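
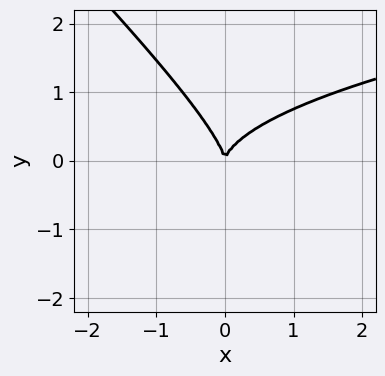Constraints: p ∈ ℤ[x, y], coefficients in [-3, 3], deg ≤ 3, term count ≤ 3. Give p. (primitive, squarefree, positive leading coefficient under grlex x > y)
x*y^2 + y^3 - x^2

1. deg p = 3. A generic line meets the curve in up to 3 points.
2. Against the integer gridlines: one x-axis crossing is at x = 0; it meets the y-axis at y = 0 (among the integer gridlines).
3. Fitting integer coefficients to these (and the overall shape) gives p.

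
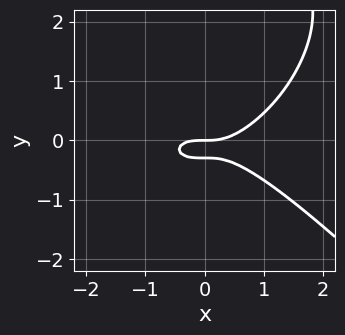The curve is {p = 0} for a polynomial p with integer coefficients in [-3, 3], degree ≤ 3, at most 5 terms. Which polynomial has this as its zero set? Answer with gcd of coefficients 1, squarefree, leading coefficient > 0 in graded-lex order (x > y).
x^3 + y^3 - 3*y^2 - y

1. deg p = 3. A generic line meets the curve in up to 3 points.
2. Observable constraints: one x-axis crossing is at x = 0; it crosses the y-axis at the gridline y = 0.
3. Fitting integer coefficients to these (and the overall shape) gives p.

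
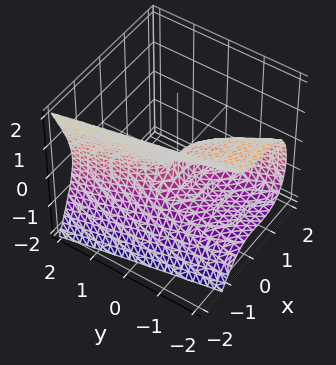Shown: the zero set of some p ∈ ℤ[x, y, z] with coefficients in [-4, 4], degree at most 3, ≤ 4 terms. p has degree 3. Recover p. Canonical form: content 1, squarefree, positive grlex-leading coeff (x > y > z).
(a) deg p = 3.
(b) Checking where it meets the axes: it crosses the x-axis at the gridline x = 0; it meets the z-axis at z = 0 (among the integer gridlines); it crosses the y-axis at the gridline y = 0.
(c) Assembling these constraints gives the stated polynomial.

3*x^3 + x^2*y + 3*z^2 + 2*y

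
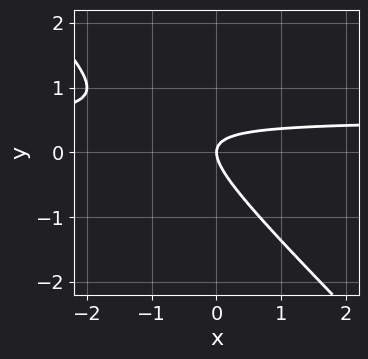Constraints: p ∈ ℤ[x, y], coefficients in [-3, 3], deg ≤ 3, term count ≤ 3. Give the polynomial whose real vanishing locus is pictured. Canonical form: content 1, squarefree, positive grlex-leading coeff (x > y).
2*x*y + 2*y^2 - x

First, the degree is 2 — the shape is more complex than any degree-1 curve.
Next, reading off the gridlines: it crosses the y-axis at the gridline y = 0; it meets the x-axis at x = 0 (among the integer gridlines).
Finally, together with the visible shape, these determine p as stated.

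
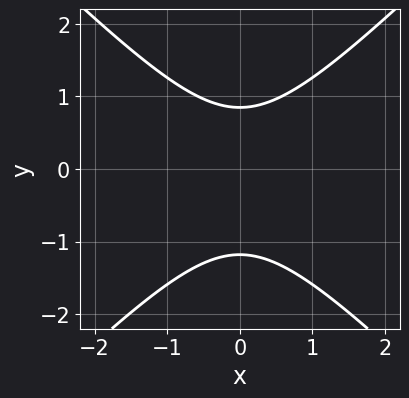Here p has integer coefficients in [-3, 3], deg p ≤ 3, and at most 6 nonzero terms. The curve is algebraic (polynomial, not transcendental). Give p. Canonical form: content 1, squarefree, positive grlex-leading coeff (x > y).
1. The degree is 2 — a generic line meets the curve in up to 2 points.
2. Symmetries: it's symmetric under x → −x, forcing even powers of x.
3. From the axis intercepts and sections: it misses every integer gridline on the x-axis.
4. Fitting integer coefficients to these (and the overall shape) gives p.

3*x^2 - 3*y^2 - y + 3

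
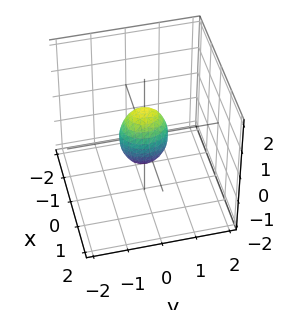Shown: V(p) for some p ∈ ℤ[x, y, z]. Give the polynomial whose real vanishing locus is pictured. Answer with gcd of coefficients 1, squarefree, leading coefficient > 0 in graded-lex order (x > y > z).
3*x^2 + 2*y^2 + z^2 - 1

(a) The degree is 2 — a closed, bounded, convex surface; a quadric.
(b) Symmetries: it's symmetric under x → −x, forcing even powers of x; it's symmetric under y → −y, forcing even powers of y; the z ↦ −z reflection is a symmetry, so z appears only in even powers.
(c) From the axis intercepts and sections: among the integer gridlines, it crosses the z-axis at z ∈ {-1, 1}.
(d) These observations pin down the coefficients.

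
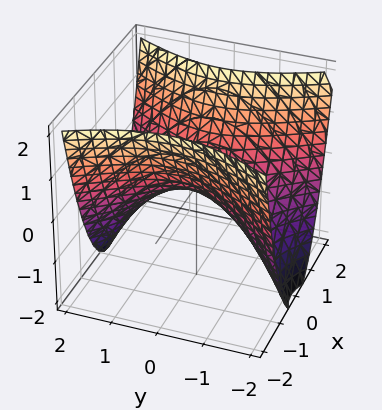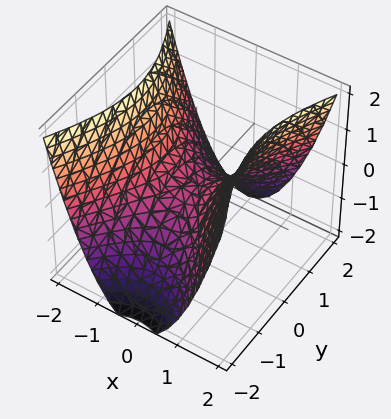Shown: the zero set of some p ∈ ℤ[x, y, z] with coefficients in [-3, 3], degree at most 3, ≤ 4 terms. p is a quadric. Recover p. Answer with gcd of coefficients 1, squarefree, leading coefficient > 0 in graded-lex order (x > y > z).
1. Degree: a saddle surface; a quadric, so deg p = 2.
2. Symmetries: the y ↦ −y reflection is a symmetry, so y appears only in even powers; mirror symmetry x ↦ −x ⇒ only even powers of x.
3. Checking where it meets the axes: it crosses the x-axis at the gridline x = 0; it crosses the z-axis at the gridline z = 0.
4. These observations pin down the coefficients.

2*x^2 - y^2 - 2*z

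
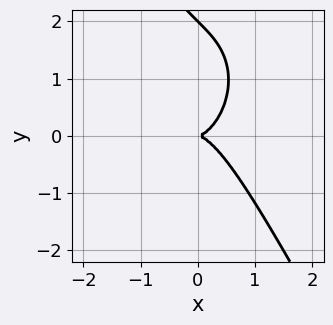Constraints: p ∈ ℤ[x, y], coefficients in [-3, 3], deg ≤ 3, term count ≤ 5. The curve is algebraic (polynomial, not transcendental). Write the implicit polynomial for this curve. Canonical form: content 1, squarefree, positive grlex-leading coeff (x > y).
deg p = 3. The shape is more complex than any degree-2 curve.
Observable constraints: one x-axis crossing is at x = 0; the y-axis gridline crossings are at y ∈ {0, 2}.
Fitting integer coefficients to these (and the overall shape) gives p.

3*x^3 + x*y^2 + y^3 - 2*y^2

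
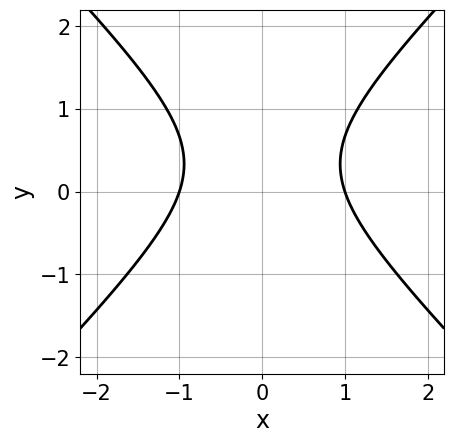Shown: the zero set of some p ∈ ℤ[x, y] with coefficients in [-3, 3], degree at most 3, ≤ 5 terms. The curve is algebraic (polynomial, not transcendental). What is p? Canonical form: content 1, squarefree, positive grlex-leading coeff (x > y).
3*x^2 - 3*y^2 + 2*y - 3

deg p = 2. The shape is more complex than any degree-1 curve.
Symmetries: the x ↦ −x reflection is a symmetry, so x appears only in even powers.
From the axis intercepts and sections: the x-axis gridline crossings are at x ∈ {-1, 1}; it misses every integer gridline on the y-axis.
Matching integer coefficients to the picture gives p.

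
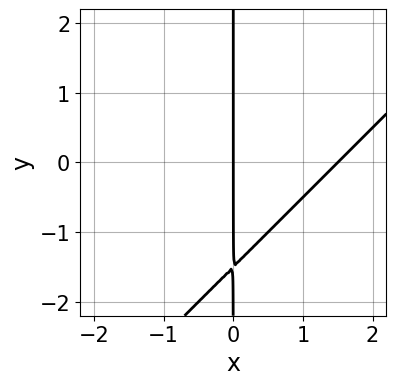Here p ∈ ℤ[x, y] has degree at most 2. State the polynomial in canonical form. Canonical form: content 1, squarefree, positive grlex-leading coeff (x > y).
2*x^2 - 2*x*y - 3*x

1. Degree: the shape is more complex than any degree-1 curve, so deg p = 2.
2. Reading off the gridlines: every point of the y-axis in the box is on the curve; one x-axis crossing is at x = 0.
3. Fitting integer coefficients to these (and the overall shape) gives p.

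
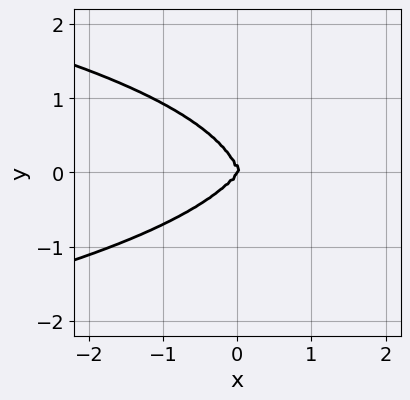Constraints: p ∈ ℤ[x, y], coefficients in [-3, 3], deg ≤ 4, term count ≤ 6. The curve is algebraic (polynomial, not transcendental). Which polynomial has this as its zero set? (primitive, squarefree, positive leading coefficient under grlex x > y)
(a) Degree: no degree-3 curve has this shape, so deg p = 4.
(b) From the visible intercepts: it meets the x-axis at x = 0 (among the integer gridlines); it meets the y-axis at y = 0 (among the integer gridlines).
(c) Assembling these constraints gives the stated polynomial.

3*x^2*y^2 - x*y^3 + 2*y^4 + 3*x^3 - 2*x^2*y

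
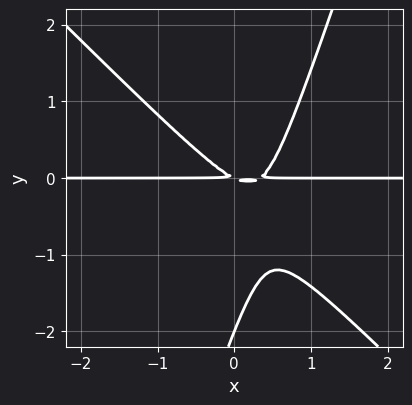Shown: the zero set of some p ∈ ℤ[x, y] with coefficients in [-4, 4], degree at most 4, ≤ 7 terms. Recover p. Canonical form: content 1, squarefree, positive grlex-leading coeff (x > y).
3*x^2*y + 2*x*y^2 - y^3 - x*y - 2*y^2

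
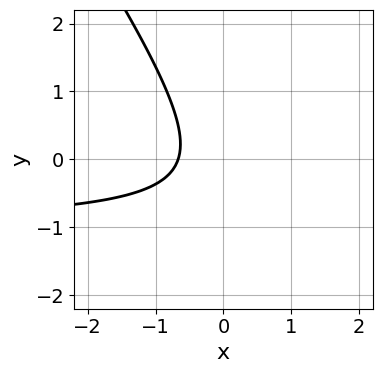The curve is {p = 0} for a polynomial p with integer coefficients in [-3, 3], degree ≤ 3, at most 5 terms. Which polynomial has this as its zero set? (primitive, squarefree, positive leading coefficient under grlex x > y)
3*x*y + 2*y^2 + 3*x + y + 2

First, the degree is 2 — the shape is more complex than any degree-1 curve.
Then, from the visible intercepts: no y-intercept at any integer in the box.
Finally, matching integer coefficients to the picture gives p.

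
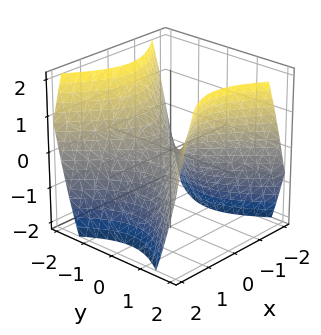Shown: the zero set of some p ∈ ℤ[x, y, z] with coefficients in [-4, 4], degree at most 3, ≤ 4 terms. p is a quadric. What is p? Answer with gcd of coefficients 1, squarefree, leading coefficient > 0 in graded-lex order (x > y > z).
First, the degree is 2 — a hyperbolic paraboloid; a quadric.
Next, symmetries: the y ↦ −y reflection is a symmetry, so y appears only in even powers; the x ↦ −x reflection is a symmetry, so x appears only in even powers.
Next, from the visible intercepts: it meets the y-axis at y = 0 (among the integer gridlines); it crosses the x-axis at the gridline x = 0; it crosses the z-axis at the gridline z = 0.
Finally, fitting integer coefficients to these (and the overall shape) gives p.

x^2 - y^2 + z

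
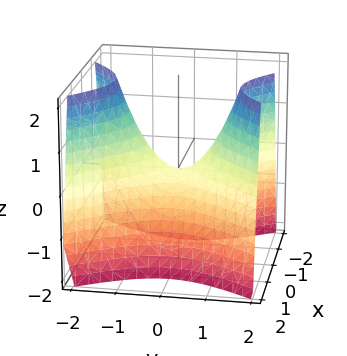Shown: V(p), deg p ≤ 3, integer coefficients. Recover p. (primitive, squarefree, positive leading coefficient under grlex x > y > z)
3*x^2 - 2*y^2 + 2*z

(a) The degree is 2 — a hyperbolic paraboloid; a quadric.
(b) Symmetries: it's symmetric under y → −y, forcing even powers of y; the x ↦ −x reflection is a symmetry, so x appears only in even powers.
(c) Observable constraints: it meets the y-axis at y = 0 (among the integer gridlines); one z-axis crossing is at z = 0.
(d) These observations pin down the coefficients.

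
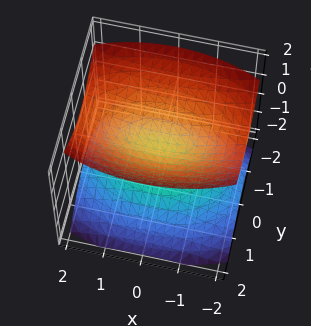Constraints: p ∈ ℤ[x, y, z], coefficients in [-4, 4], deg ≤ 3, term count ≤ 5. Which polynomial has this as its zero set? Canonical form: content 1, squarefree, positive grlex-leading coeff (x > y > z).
x^2 + 3*y^2 - 3*z^2 + 1

There are 2 components. Treating them together as one polynomial.
The degree is 2 — two sheets facing apart; a quadric.
Symmetries: the x ↦ −x reflection is a symmetry, so x appears only in even powers; the y ↦ −y reflection is a symmetry, so y appears only in even powers; the z ↦ −z reflection is a symmetry, so z appears only in even powers.
Reading off the gridlines: it misses every integer gridline on the x-axis; no y-intercept at any integer in the box.
Solving for integer coefficients yields p as stated.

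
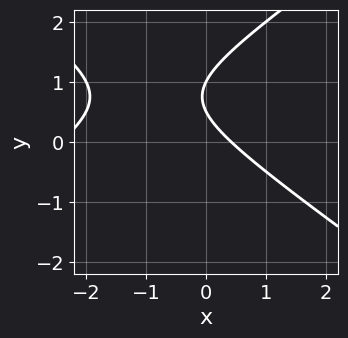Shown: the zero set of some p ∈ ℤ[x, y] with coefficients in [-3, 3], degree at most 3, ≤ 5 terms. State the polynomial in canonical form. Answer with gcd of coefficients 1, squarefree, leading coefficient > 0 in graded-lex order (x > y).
x^2 - 2*y^2 + 2*x + 3*y - 1

(a) The degree is 2 — a generic line meets the curve in up to 2 points.
(b) Checking where it meets the axes: one y-axis crossing is at y = 1.
(c) Matching integer coefficients to the picture gives p.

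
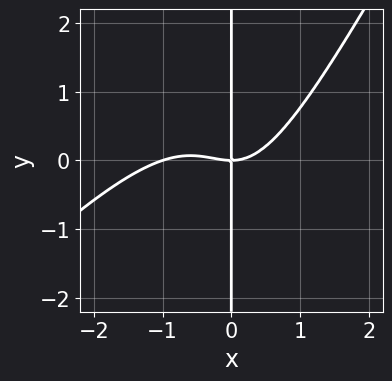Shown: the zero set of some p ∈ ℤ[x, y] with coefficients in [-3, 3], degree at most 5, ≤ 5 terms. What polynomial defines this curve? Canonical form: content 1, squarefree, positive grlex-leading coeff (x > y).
2*x^4 - 3*x^3*y + x^2*y^2 + 2*x^3 - 3*x*y

deg p = 4.
Reading off the gridlines: among the integer gridlines, it crosses the x-axis at x ∈ {-1, 0}; the visible y-axis segment lies entirely on the curve.
Fitting integer coefficients to these (and the overall shape) gives p.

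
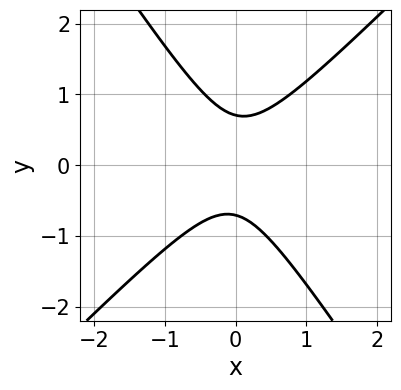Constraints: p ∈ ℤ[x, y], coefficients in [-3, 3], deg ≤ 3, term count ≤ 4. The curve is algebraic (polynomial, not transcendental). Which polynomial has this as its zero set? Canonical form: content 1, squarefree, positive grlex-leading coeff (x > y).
1. deg p = 2. The shape is more complex than any degree-1 curve.
2. Reading off the gridlines: it misses every integer gridline on the x-axis.
3. Assembling these constraints gives the stated polynomial.

3*x^2 - x*y - 2*y^2 + 1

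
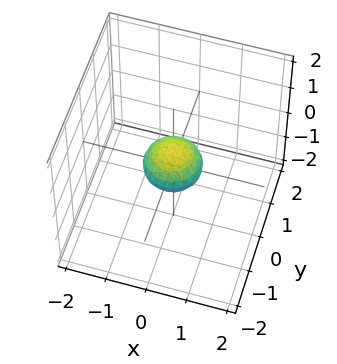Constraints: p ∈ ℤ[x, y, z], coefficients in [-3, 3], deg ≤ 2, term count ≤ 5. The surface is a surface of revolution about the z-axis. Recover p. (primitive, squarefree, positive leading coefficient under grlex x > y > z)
1. Degree: a generic line meets the surface in up to 2 points, so deg p = 2.
2. Symmetry: the z-axis is an axis of rotation, so x and y enter only as x² + y².
3. Against the integer gridlines: a circular section at z = 0 has radius between 0 and 1.
4. Together with the visible shape, these determine p as stated.

2*x^2 + 2*y^2 + 3*z^2 - 1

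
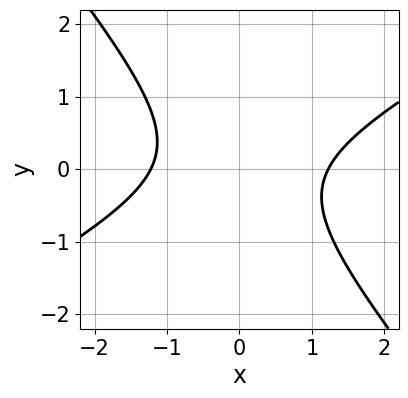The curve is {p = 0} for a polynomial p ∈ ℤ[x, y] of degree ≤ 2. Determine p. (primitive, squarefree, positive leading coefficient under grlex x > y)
First, the degree is 2 — the shape is more complex than any degree-1 curve.
Then, from the visible intercepts: it misses every integer gridline on the y-axis.
Finally, putting this together gives p.

2*x^2 - 2*x*y - 3*y^2 - 3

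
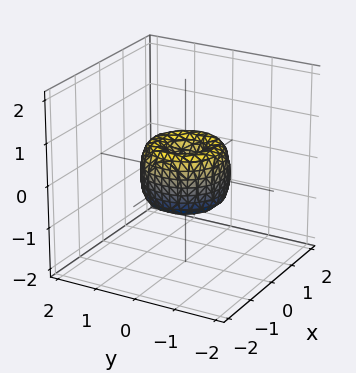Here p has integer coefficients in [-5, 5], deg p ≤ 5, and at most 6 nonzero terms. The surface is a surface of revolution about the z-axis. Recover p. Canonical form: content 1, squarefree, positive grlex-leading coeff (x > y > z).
2*x^4 + 4*x^2*y^2 + 2*y^4 - 2*x^2 - 2*y^2 + z^2

First, the degree is 4 — the shape is more complex than any degree-3 surface.
Next, by symmetry, every cross-section ⟂ z is a circle, so x, y appear only via x² + y².
Next, against the integer gridlines: among the integer gridlines, it crosses the y-axis at y ∈ {-1, 0, 1}; a circular section at z = 0 has radius exactly 1; it crosses the z-axis at the gridline z = 0.
Finally, the integer polynomial consistent with all of this is the stated p. Check: (1, 0, 0) on the x-axis lies on the surface, and p(1, 0, 0) = 0. ✓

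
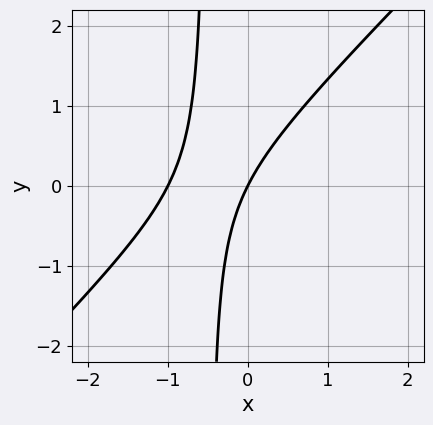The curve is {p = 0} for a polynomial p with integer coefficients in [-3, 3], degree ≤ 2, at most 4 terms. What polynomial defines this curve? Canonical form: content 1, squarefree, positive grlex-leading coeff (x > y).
2*x^2 - 2*x*y + 2*x - y

Degree: a generic line meets the curve in up to 2 points, so deg p = 2.
Reading off the gridlines: it crosses the y-axis at the gridline y = 0; among the integer gridlines, it crosses the x-axis at x ∈ {-1, 0}.
Assembling these constraints gives the stated polynomial.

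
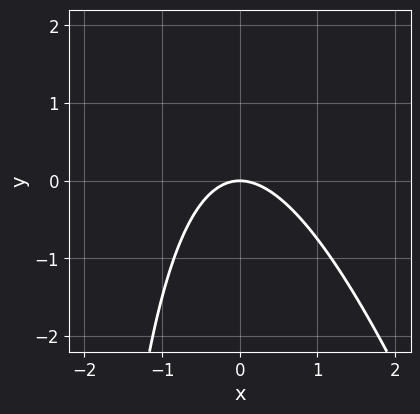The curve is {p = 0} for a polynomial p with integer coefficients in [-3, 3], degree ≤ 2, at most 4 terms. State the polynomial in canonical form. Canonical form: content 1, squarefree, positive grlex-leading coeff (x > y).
3*x^2 + x*y + 3*y

First, deg p = 2. A generic line meets the curve in up to 2 points.
Then, against the integer gridlines: it crosses the y-axis at the gridline y = 0; one x-axis crossing is at x = 0.
Finally, together with the visible shape, these determine p as stated.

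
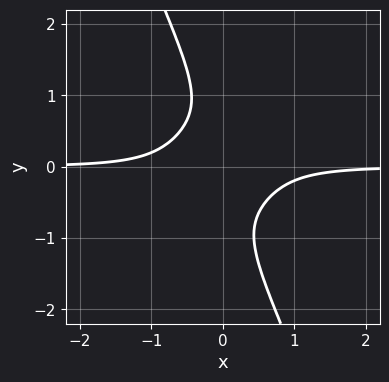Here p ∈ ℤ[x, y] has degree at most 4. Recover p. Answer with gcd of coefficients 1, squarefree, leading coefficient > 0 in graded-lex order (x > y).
3*x^3*y + 2*x*y^3 + y^4 + 2*x*y + 1

deg p = 4. No degree-3 curve has this shape.
Reading off the gridlines: no x-intercept at any integer in the box; no y-intercept at any integer in the box.
Assembling these constraints gives the stated polynomial.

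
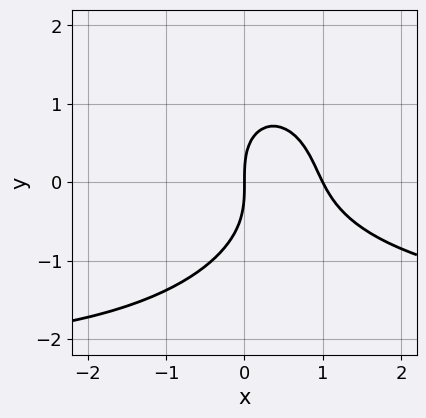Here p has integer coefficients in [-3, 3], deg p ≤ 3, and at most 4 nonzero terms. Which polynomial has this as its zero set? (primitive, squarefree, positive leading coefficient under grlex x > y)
1. The degree is 3 — a generic line meets the curve in up to 3 points.
2. Reading off the gridlines: one y-axis crossing is at y = 0; the x-axis gridline crossings are at x ∈ {0, 1}.
3. Matching integer coefficients to the picture gives p.

x^2*y + y^3 + 2*x^2 - 2*x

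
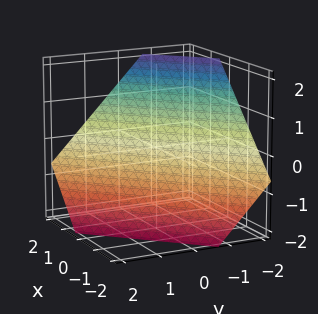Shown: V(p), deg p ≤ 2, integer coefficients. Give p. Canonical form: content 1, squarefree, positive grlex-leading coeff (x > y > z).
First, the degree is 1 — every cross-section is a straight line — this is a plane.
Finally, matching integer coefficients to the picture gives p.

3*x - 3*y - 3*z - 2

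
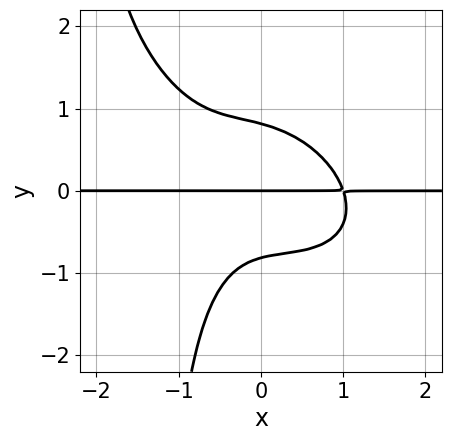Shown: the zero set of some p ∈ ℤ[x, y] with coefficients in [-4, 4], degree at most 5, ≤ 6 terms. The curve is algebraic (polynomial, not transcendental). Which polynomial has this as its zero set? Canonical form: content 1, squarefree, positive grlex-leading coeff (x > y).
2*x^3*y + 2*x^2*y^2 + 2*x*y^3 + 3*y^3 - 2*y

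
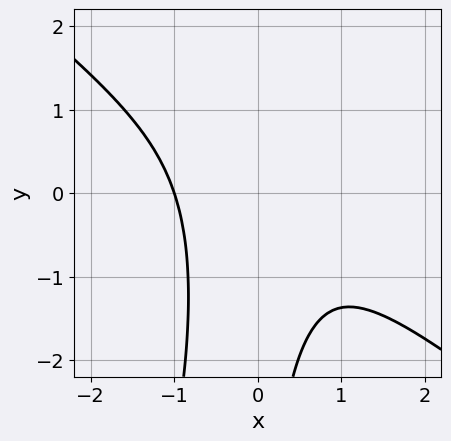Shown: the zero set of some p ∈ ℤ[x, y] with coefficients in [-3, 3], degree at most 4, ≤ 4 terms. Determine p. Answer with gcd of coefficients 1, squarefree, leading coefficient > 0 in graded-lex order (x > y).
1. The degree is 3 — the shape is more complex than any degree-2 curve.
2. From the axis intercepts and sections: the curve avoids every integer y-axis point in the box; it crosses the x-axis at the gridline x = -1.
3. The integer polynomial consistent with all of this is the stated p.

3*x^3 + 3*x^2*y - x*y^2 + 3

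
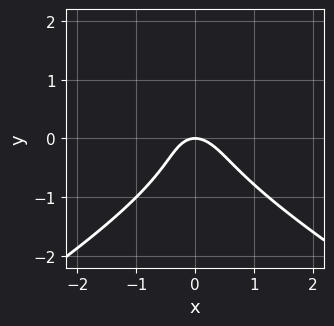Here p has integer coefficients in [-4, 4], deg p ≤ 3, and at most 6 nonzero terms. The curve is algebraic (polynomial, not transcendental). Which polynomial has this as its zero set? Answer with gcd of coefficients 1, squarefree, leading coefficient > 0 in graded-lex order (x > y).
x^2*y - 3*y^3 - 3*x^2 - x*y - 2*y

(a) deg p = 3. The shape is more complex than any degree-2 curve.
(b) From the visible intercepts: one x-axis crossing is at x = 0; it crosses the y-axis at the gridline y = 0.
(c) Fitting integer coefficients to these (and the overall shape) gives p.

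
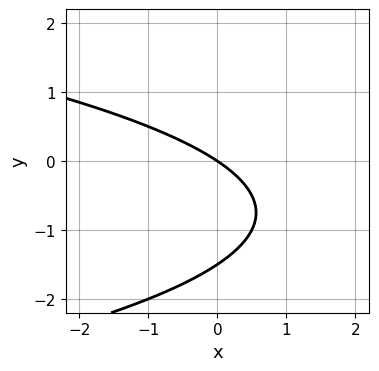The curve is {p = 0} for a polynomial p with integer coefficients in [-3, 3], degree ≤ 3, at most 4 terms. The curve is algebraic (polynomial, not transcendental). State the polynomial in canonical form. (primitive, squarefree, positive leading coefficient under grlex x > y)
First, deg p = 2.
Next, reading off the gridlines: it crosses the x-axis at the gridline x = 0; it crosses the y-axis at the gridline y = 0.
Finally, the integer polynomial consistent with all of this is the stated p.

2*y^2 + 2*x + 3*y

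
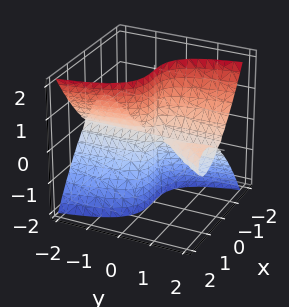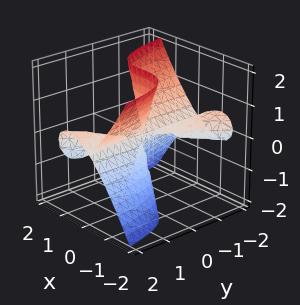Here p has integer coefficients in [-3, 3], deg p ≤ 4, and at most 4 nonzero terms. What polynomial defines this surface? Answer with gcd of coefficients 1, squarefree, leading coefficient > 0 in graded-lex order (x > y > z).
1. The picture has 3 separate pieces. They look like related sheets of one shape, so recover p as a whole.
2. deg p = 3. No degree-2 surface has this shape.
3. Checking where it meets the axes: it crosses the x-axis at the gridline x = 0; the visible y-axis segment lies entirely on the surface.
4. The integer polynomial consistent with all of this is the stated p. Check: (0, 0, -2) on the z-axis lies on the surface, and p(0, 0, -2) = 0. ✓

3*x^3 - 2*x^2*y + 3*y*z^2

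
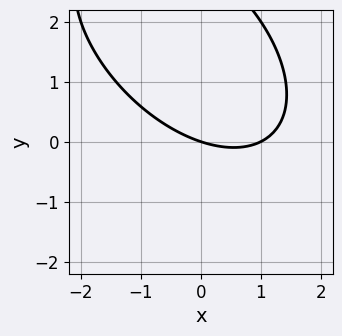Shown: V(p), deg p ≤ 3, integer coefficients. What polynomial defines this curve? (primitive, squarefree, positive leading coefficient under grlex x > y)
First, deg p = 2.
Next, from the axis intercepts and sections: it crosses the y-axis at the gridline y = 0; the x-axis gridline crossings are at x ∈ {0, 1}.
Finally, fitting integer coefficients to these (and the overall shape) gives p.

x^2 + x*y + y^2 - x - 3*y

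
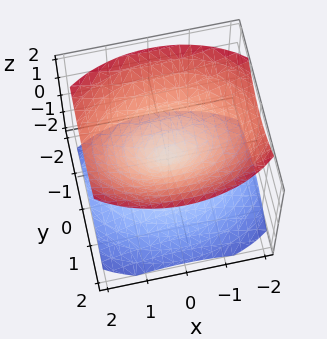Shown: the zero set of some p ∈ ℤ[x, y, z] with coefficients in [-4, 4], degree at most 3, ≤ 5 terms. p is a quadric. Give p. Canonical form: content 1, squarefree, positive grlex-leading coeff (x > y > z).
x^2 + 2*y^2 - 2*z^2

(a) There are 2 components.
(b) The degree is 2 — a double cone through the origin; a quadric.
(c) Symmetries: the z ↦ −z reflection is a symmetry, so z appears only in even powers; mirror symmetry y ↦ −y ⇒ only even powers of y; mirror symmetry x ↦ −x ⇒ only even powers of x.
(d) Reading off the gridlines: one z-axis crossing is at z = 0; one x-axis crossing is at x = 0; one y-axis crossing is at y = 0.
(e) Assembling these constraints gives the stated polynomial.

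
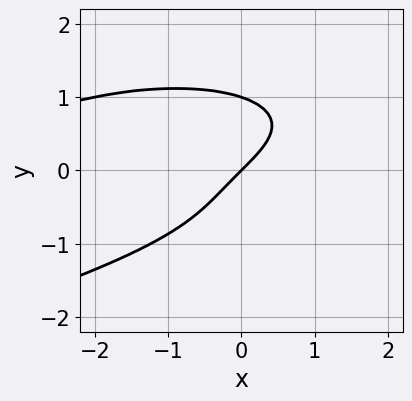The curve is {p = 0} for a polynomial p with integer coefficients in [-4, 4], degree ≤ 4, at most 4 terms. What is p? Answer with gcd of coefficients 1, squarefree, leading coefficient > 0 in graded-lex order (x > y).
2*y^4 + x^2*y + 2*x - 2*y

The degree is 4 — a generic line meets the curve in up to 4 points.
Observable constraints: it meets the x-axis at x = 0 (among the integer gridlines); among the integer gridlines, it crosses the y-axis at y ∈ {0, 1}.
Fitting integer coefficients to these (and the overall shape) gives p.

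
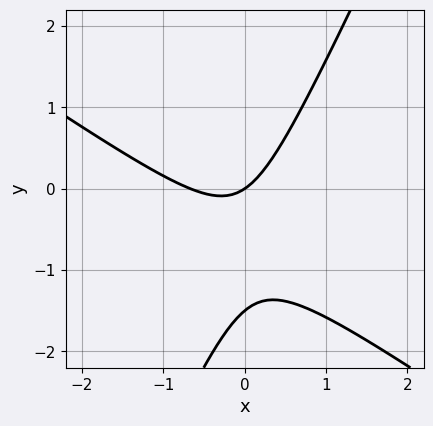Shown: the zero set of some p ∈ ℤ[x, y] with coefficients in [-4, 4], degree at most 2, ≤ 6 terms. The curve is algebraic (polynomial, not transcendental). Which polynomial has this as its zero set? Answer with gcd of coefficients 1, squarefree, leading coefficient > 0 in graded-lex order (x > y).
3*x^2 + 3*x*y - 2*y^2 + 2*x - 3*y

(a) Degree: a generic line meets the curve in up to 2 points, so deg p = 2.
(b) Against the integer gridlines: it crosses the x-axis at the gridline x = 0; one y-axis crossing is at y = 0.
(c) Fitting integer coefficients to these (and the overall shape) gives p.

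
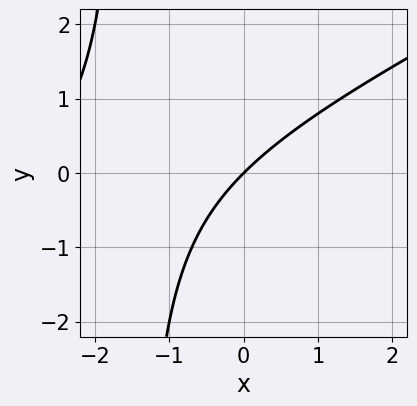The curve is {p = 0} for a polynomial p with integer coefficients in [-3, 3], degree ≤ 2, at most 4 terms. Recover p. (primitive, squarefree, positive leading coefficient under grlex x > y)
First, the degree is 2 — the shape is more complex than any degree-1 curve.
Next, observable constraints: one y-axis crossing is at y = 0; it meets the x-axis at x = 0 (among the integer gridlines).
Finally, matching integer coefficients to the picture gives p.

x^2 - 2*x*y + 3*x - 3*y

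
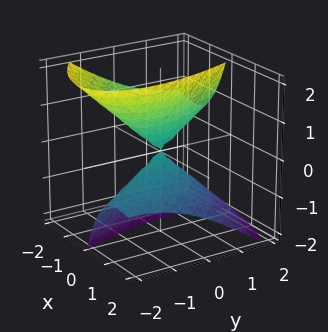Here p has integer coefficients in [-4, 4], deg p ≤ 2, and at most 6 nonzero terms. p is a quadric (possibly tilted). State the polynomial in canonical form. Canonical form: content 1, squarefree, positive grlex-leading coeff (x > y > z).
2*x^2 + 2*x*y + 3*x*z + y^2 - z^2

(a) There are 2 components. Treating them together as one polynomial.
(b) Degree: the shape is more complex than any degree-1 surface, so deg p = 2.
(c) Reading off the gridlines: one x-axis crossing is at x = 0; one z-axis crossing is at z = 0; it meets the y-axis at y = 0 (among the integer gridlines).
(d) Matching integer coefficients to the picture gives p.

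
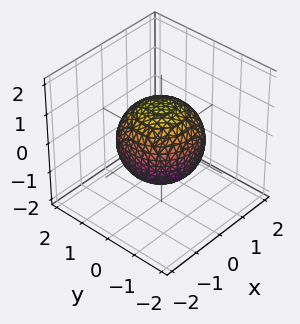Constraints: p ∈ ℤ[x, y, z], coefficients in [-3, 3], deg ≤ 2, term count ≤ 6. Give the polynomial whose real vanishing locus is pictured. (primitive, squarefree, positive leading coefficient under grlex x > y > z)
2*x^2 + 2*y^2 + 2*z^2 - 3

1. The degree is 2 — no degree-1 surface has this shape.
2. Symmetry: the z-axis is an axis of rotation, so x and y enter only as x² + y².
3. Observable constraints: a circular section at z = 0 has radius between 1 and 2.
4. Fitting integer coefficients to these (and the overall shape) gives p.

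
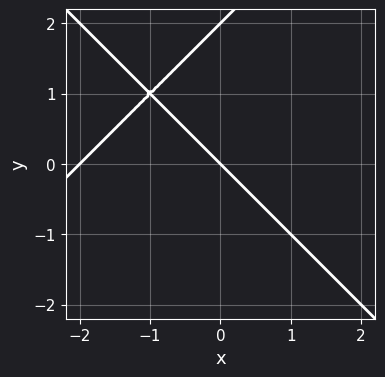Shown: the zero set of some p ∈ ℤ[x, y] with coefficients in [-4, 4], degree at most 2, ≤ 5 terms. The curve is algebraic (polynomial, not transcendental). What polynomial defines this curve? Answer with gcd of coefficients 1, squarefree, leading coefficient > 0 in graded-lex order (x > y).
First, deg p = 2. No degree-1 curve has this shape.
Next, from the visible intercepts: the x-axis gridline crossings are at x ∈ {-2, 0}; the y-axis gridline crossings are at y ∈ {0, 2}.
Finally, together with the visible shape, these determine p as stated.

x^2 - y^2 + 2*x + 2*y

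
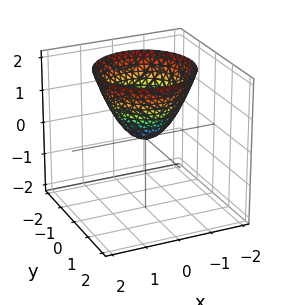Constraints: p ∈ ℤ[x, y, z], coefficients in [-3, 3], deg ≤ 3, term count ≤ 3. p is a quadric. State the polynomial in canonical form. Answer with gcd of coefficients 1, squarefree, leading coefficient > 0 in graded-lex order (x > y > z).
x^2 + y^2 - z

1. Degree: a paraboloid; a quadric, so deg p = 2.
2. Symmetry: the surface is invariant under rotation about z: p = q(x² + y², z).
3. Observable constraints: a circular section at z = 1 has radius exactly 1; one x-axis crossing is at x = 0; it meets the y-axis at y = 0 (among the integer gridlines).
4. Fitting integer coefficients to these (and the overall shape) gives p.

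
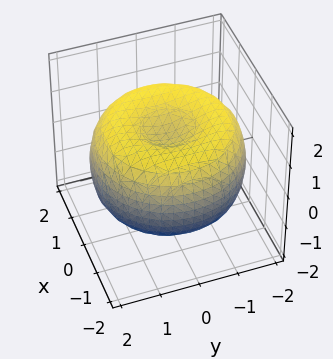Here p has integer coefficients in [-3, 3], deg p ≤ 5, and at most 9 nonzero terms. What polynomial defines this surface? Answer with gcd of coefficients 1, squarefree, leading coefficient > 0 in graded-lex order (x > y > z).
The degree is 4 — a generic line meets the surface in up to 4 points.
By symmetry, the surface is invariant under rotation about z: p = q(x² + y², z).
From the visible intercepts: a circular section at z = -1 has radius between 0 and 1.
Solving for integer coefficients yields p as stated.

x^4 + 2*x^2*y^2 + y^4 - 3*x^2 - 3*y^2 + 3*z^2 - 2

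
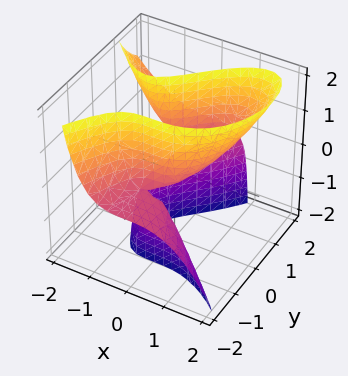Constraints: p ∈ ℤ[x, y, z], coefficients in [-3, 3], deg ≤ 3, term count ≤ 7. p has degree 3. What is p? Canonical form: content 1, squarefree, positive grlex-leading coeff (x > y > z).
x^3 - x*y*z + y^2*z - x*z - z

First, the degree is 3 — a generic line meets the surface in up to 3 points.
Next, observable constraints: one z-axis crossing is at z = 0; every point of the y-axis in the box is on the surface; it crosses the x-axis at the gridline x = 0.
Finally, together with the visible shape, these determine p as stated.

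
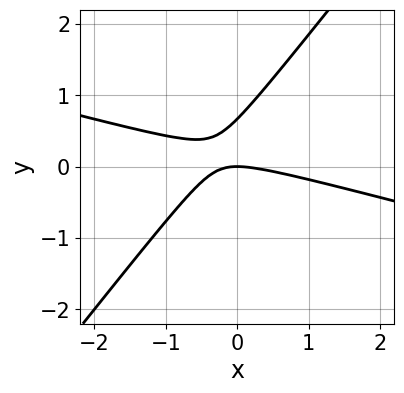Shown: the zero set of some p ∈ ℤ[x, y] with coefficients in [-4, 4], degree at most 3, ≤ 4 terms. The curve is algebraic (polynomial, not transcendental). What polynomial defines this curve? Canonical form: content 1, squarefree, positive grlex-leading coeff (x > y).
x^2 + 3*x*y - 3*y^2 + 2*y

(a) The degree is 2 — the shape is more complex than any degree-1 curve.
(b) From the visible intercepts: it crosses the x-axis at the gridline x = 0; it meets the y-axis at y = 0 (among the integer gridlines).
(c) Solving for integer coefficients yields p as stated.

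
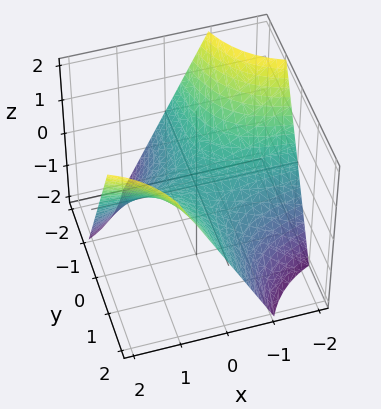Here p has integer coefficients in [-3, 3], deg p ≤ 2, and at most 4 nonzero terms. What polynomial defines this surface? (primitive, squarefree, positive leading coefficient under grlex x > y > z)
x*y - z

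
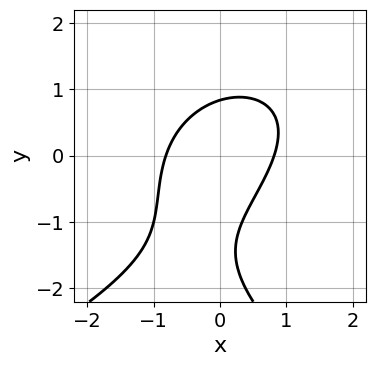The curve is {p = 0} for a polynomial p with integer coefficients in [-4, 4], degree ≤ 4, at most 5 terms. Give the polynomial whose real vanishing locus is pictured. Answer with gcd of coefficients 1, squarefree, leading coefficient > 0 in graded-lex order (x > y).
First, the degree is 3 — the shape is more complex than any degree-2 curve.
Finally, the integer polynomial consistent with all of this is the stated p.

y^3 + 3*x^2 - 2*x*y + 2*y^2 - 2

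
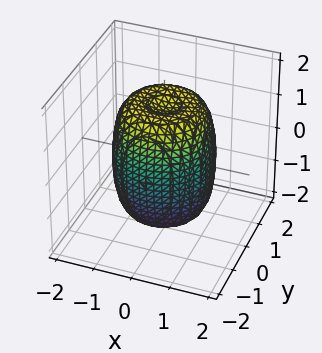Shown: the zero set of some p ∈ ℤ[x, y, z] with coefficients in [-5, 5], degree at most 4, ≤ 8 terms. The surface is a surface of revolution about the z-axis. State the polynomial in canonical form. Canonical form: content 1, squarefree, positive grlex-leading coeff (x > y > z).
Degree: the shape is more complex than any degree-3 surface, so deg p = 4.
By symmetry, the z-axis is an axis of rotation, so x and y enter only as x² + y².
Checking where it meets the axes: a circular section at z = 1 has radius between 1 and 2.
Matching integer coefficients to the picture gives p.

2*x^4 + 4*x^2*y^2 + 2*y^4 - 2*x^2 - 2*y^2 + z^2 - 2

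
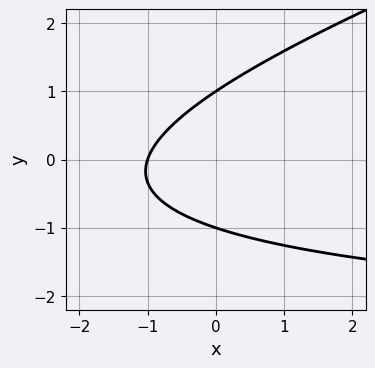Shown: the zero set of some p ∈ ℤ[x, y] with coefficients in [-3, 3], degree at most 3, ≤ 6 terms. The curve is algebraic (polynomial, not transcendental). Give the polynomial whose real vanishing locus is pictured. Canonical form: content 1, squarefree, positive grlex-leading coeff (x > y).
x*y - 3*y^2 + 3*x + 3

The degree is 2 — a generic line meets the curve in up to 2 points.
Checking where it meets the axes: it crosses the x-axis at the gridline x = -1; the y-axis gridline crossings are at y ∈ {-1, 1}.
Together with the visible shape, these determine p as stated.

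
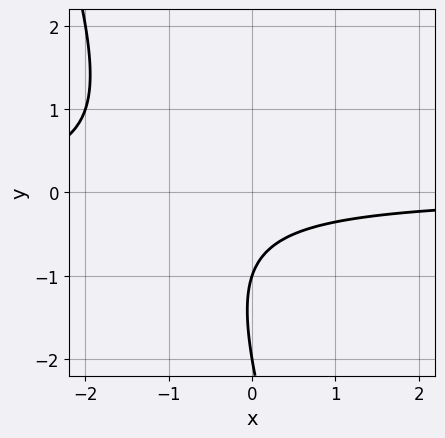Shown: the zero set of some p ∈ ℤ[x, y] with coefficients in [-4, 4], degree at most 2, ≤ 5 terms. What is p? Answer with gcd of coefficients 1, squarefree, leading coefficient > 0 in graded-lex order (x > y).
3*x*y + y^2 + 3*y + 2

Degree: no degree-1 curve has this shape, so deg p = 2.
Against the integer gridlines: no x-intercept at any integer in the box; among the integer gridlines, it crosses the y-axis at y ∈ {-2, -1}.
These observations pin down the coefficients.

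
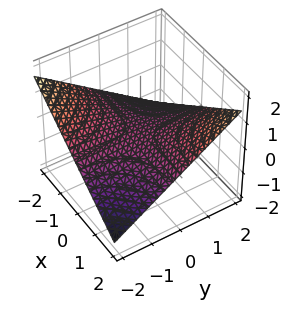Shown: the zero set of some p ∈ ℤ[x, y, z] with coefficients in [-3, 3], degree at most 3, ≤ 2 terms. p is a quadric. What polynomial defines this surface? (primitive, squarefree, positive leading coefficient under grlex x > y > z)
1. The degree is 2 — a saddle surface; a quadric.
2. From the axis intercepts and sections: the visible y-axis segment lies entirely on the surface; it crosses the z-axis at the gridline z = 0; every point of the x-axis in the box is on the surface.
3. These observations pin down the coefficients.

x*y - 3*z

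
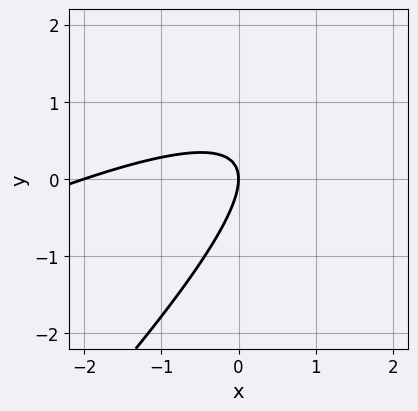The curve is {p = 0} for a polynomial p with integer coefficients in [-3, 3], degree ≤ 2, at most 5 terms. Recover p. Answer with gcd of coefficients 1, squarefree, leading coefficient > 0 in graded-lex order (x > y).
First, deg p = 2.
Then, from the visible intercepts: among the integer gridlines, it crosses the x-axis at x ∈ {-2, 0}; it crosses the y-axis at the gridline y = 0.
Finally, these observations pin down the coefficients.

x^2 - 3*x*y + 2*y^2 + 2*x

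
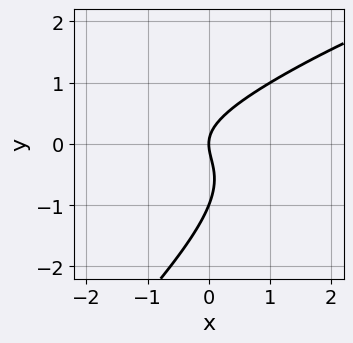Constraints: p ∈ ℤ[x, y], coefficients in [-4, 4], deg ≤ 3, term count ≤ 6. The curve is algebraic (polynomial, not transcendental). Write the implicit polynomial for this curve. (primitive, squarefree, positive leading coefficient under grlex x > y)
First, degree: no degree-2 curve has this shape, so deg p = 3.
Next, observable constraints: one x-axis crossing is at x = 0; the y-axis gridline crossings are at y ∈ {-1, 0}.
Finally, solving for integer coefficients yields p as stated.

x^2*y - 3*x*y^2 + 2*y^3 + 2*y^2 - 2*x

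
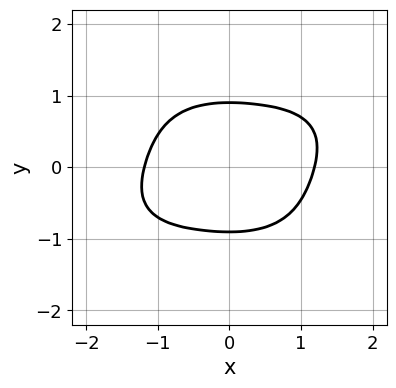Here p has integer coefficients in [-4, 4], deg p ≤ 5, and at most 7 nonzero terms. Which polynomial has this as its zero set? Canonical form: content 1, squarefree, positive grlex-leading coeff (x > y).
x^4 - x^3*y + 2*x^2*y^2 + 3*y^4 - 2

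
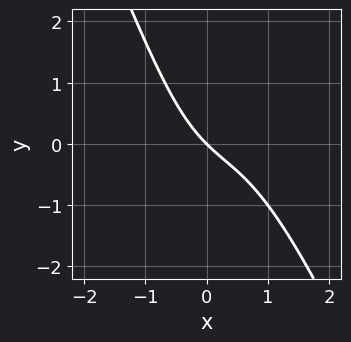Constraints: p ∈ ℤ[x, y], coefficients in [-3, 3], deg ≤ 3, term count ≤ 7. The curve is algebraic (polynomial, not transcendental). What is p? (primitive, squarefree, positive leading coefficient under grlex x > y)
1. Degree: the shape is more complex than any degree-2 curve, so deg p = 3.
2. Observable constraints: it crosses the y-axis at the gridline y = 0; one x-axis crossing is at x = 0.
3. Solving for integer coefficients yields p as stated.

2*x^3 + x^2*y - x^2 + 2*x + 2*y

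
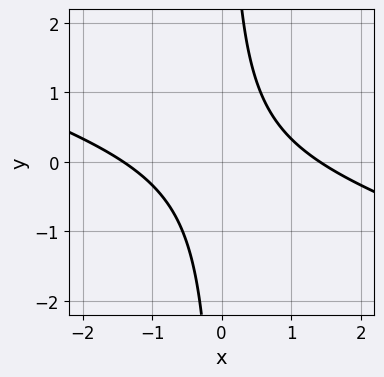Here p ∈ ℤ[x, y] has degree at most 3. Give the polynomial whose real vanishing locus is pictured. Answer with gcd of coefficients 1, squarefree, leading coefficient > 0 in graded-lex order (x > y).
x^2 + 3*x*y - 2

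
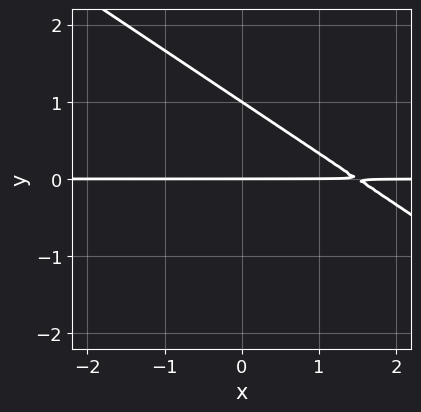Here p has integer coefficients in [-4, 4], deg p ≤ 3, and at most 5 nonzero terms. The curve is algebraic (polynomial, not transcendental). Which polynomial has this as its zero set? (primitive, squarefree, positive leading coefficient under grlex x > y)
2*x*y + 3*y^2 - 3*y

(a) deg p = 2. A generic line meets the curve in up to 2 points.
(b) From the axis intercepts and sections: among the integer gridlines, it crosses the y-axis at y ∈ {0, 1}; the visible x-axis segment lies entirely on the curve.
(c) Matching integer coefficients to the picture gives p.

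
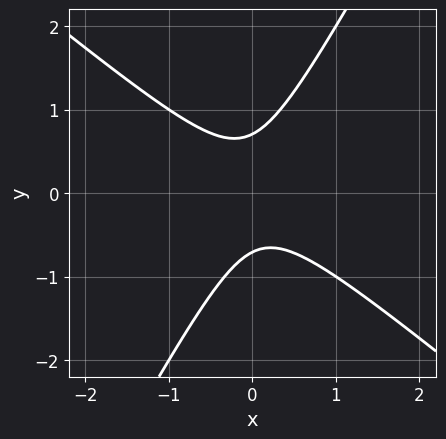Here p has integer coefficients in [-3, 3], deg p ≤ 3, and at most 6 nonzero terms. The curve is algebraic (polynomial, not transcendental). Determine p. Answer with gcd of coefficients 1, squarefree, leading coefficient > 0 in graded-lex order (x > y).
1. deg p = 2. The shape is more complex than any degree-1 curve.
2. Against the integer gridlines: no x-intercept at any integer in the box.
3. Fitting integer coefficients to these (and the overall shape) gives p.

3*x^2 + 2*x*y - 2*y^2 + 1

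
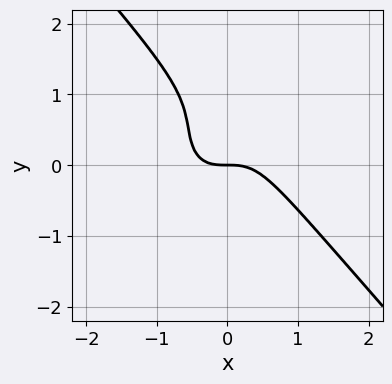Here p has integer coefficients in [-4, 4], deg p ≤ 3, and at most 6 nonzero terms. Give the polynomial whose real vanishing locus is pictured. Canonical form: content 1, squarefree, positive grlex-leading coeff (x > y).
3*x^3 + 2*y^3 - 3*y^2 + 2*y

The degree is 3 — the shape is more complex than any degree-2 curve.
Reading off the gridlines: one x-axis crossing is at x = 0; it crosses the y-axis at the gridline y = 0.
Matching integer coefficients to the picture gives p.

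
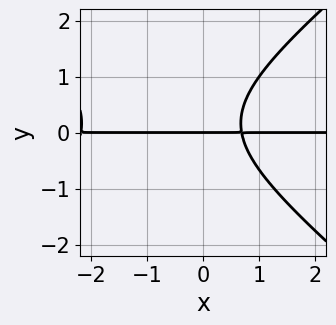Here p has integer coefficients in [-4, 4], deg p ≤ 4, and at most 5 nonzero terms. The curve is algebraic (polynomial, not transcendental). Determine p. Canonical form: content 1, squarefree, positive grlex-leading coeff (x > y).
2*x^2*y - 3*y^3 + 3*x*y + y^2 - 3*y

First, the degree is 3 — a generic line meets the curve in up to 3 points.
Next, checking where it meets the axes: it meets the y-axis at y = 0 (among the integer gridlines); every point of the x-axis in the box is on the curve.
Finally, matching integer coefficients to the picture gives p.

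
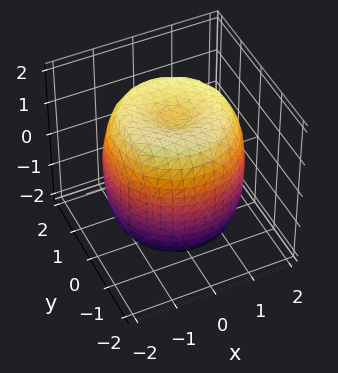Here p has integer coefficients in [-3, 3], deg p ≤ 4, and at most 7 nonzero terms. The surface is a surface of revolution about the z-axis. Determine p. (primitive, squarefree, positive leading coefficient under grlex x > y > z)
x^4 + 2*x^2*y^2 + y^4 - 2*x^2 - 2*y^2 + z^2 - 2

First, degree: the shape is more complex than any degree-3 surface, so deg p = 4.
Next, symmetries: the z-axis is an axis of rotation, so x and y enter only as x² + y².
Next, reading off the gridlines: a circular section at z = -1 has radius between 1 and 2.
Finally, these observations pin down the coefficients.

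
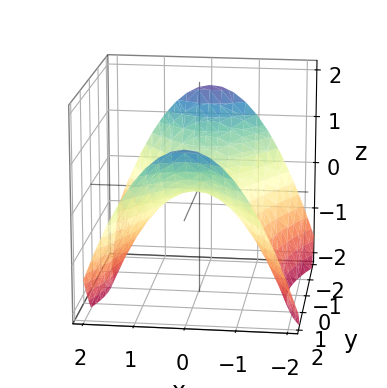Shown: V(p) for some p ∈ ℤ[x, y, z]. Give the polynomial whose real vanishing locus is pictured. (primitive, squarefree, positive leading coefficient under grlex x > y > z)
2*x^2 - y^2 + 3*z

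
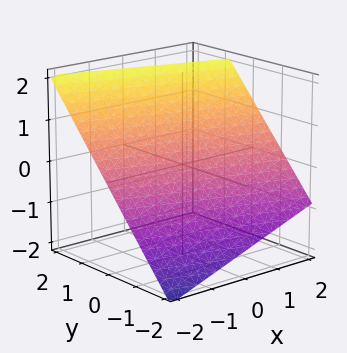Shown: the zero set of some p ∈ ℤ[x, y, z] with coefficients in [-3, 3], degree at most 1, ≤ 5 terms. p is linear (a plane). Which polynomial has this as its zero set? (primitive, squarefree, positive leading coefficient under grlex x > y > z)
x + 3*y - 3*z + 2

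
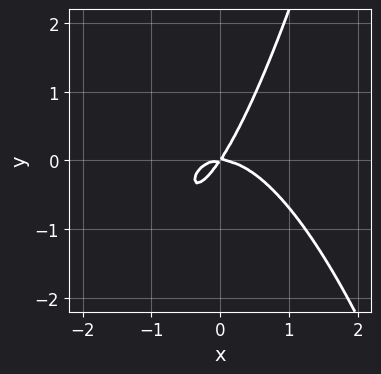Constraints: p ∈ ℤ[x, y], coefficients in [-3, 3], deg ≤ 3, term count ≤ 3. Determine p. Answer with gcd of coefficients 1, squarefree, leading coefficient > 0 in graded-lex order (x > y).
The degree is 3 — the shape is more complex than any degree-2 curve.
Against the integer gridlines: one y-axis crossing is at y = 0; it crosses the x-axis at the gridline x = 0.
Together with the visible shape, these determine p as stated.

3*x^3 + 3*x*y - 2*y^2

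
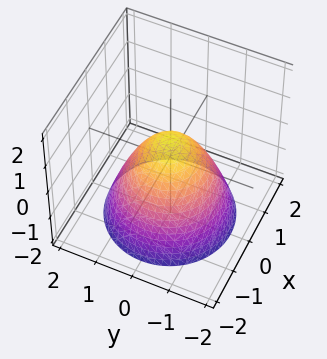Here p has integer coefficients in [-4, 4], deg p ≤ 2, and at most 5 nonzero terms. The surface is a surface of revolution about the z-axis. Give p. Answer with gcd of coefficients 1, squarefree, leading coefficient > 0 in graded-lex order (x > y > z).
3*x^2 + 3*y^2 + 3*z - 2

First, the degree is 2 — the shape is more complex than any degree-1 surface.
Next, by symmetry, the surface is invariant under rotation about z: p = q(x² + y², z).
Then, observable constraints: a circular section at z = 0 has radius between 0 and 1.
Finally, putting this together gives p.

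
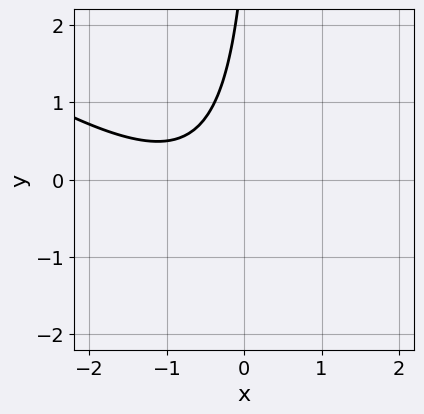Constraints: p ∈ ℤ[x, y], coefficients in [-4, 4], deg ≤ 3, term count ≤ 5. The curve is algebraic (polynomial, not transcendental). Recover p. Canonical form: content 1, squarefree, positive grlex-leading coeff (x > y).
The degree is 2 — a generic line meets the curve in up to 2 points.
From the visible intercepts: no y-intercept at any integer in the box; the curve avoids every integer x-axis point in the box.
The integer polynomial consistent with all of this is the stated p.

2*x^2 + 3*x*y + 3*x - y + 3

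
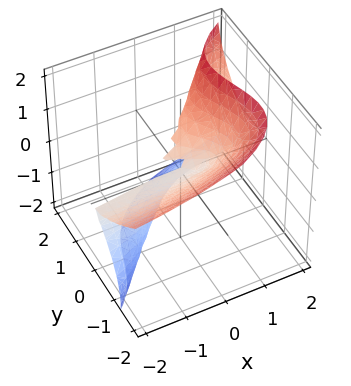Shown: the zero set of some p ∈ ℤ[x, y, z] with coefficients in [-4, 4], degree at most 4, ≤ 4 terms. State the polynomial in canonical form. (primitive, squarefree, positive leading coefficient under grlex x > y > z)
(a) deg p = 3. The shape is more complex than any degree-2 surface.
(b) Against the integer gridlines: one y-axis crossing is at y = 0; every point of the x-axis in the box is on the surface; it meets the z-axis at z = 0 (among the integer gridlines).
(c) Solving for integer coefficients yields p as stated.

3*x*z^2 - 2*y^3 - 2*z^3 + 2*y*z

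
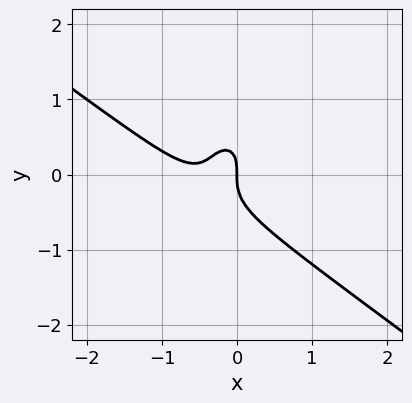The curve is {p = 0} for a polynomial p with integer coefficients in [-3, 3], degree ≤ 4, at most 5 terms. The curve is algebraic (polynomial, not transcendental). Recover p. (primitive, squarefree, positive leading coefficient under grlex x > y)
First, the degree is 3 — no degree-2 curve has this shape.
Then, from the visible intercepts: it crosses the x-axis at the gridline x = 0; it crosses the y-axis at the gridline y = 0.
Finally, putting this together gives p.

3*x^3 + 3*x^2*y + 2*y^3 + 3*x^2 + x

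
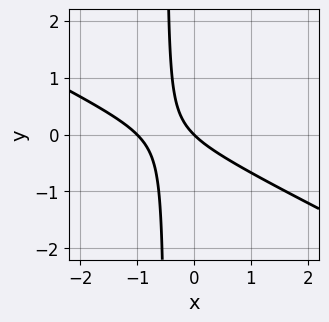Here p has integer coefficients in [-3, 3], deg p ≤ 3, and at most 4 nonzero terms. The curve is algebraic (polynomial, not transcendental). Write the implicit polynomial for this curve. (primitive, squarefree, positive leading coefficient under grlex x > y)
x^2 + 2*x*y + x + y

1. The degree is 2 — no degree-1 curve has this shape.
2. Observable constraints: the x-axis gridline crossings are at x ∈ {-1, 0}; it crosses the y-axis at the gridline y = 0.
3. Solving for integer coefficients yields p as stated.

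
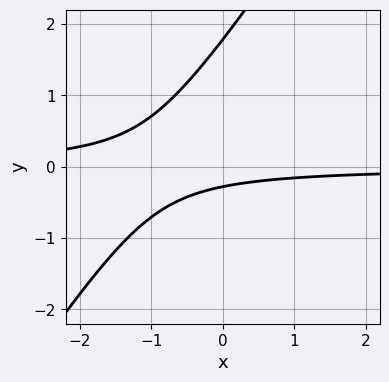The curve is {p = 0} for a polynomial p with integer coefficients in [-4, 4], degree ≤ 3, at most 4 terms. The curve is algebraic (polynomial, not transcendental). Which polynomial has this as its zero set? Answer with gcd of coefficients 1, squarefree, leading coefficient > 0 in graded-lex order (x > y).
3*x*y - 2*y^2 + 3*y + 1

(a) Degree: a generic line meets the curve in up to 2 points, so deg p = 2.
(b) Against the integer gridlines: no x-intercept at any integer in the box.
(c) Assembling these constraints gives the stated polynomial.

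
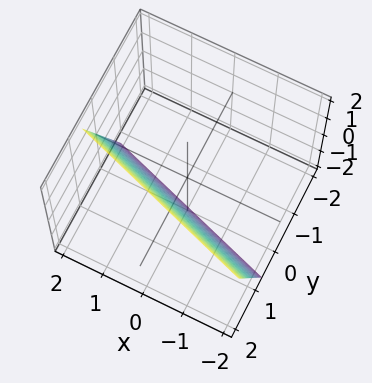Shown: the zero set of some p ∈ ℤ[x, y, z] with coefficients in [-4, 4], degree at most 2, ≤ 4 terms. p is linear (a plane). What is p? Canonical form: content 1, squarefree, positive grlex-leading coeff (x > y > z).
x + 3*y - z - 2

1. The degree is 1 — every cross-section is a straight line — this is a plane.
2. From the axis intercepts and sections: it meets the x-axis at x = 2 (among the integer gridlines); it crosses the z-axis at the gridline z = -2.
3. Putting this together gives p.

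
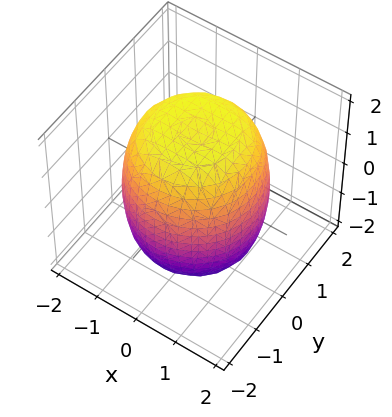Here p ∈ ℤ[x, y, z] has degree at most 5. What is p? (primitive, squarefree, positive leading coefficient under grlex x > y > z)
The degree is 4 — a generic line meets the surface in up to 4 points.
By symmetry, the z-axis is an axis of rotation, so x and y enter only as x² + y².
Against the integer gridlines: a circular section at z = 0 has radius between 1 and 2.
Putting this together gives p.

x^4 + 2*x^2*y^2 + y^4 - x^2 - y^2 + z^2 - 3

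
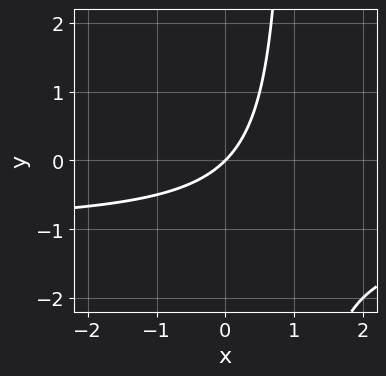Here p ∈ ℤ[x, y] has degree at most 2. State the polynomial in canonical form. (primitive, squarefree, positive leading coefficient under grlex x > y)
(a) Degree: a generic line meets the curve in up to 2 points, so deg p = 2.
(b) Checking where it meets the axes: it crosses the x-axis at the gridline x = 0; it meets the y-axis at y = 0 (among the integer gridlines).
(c) Solving for integer coefficients yields p as stated.

x*y + x - y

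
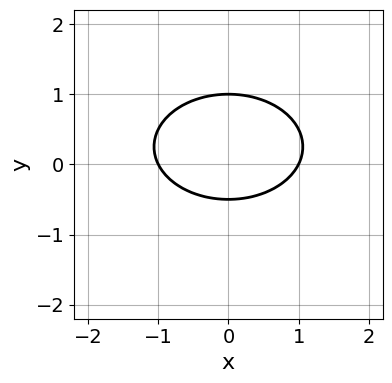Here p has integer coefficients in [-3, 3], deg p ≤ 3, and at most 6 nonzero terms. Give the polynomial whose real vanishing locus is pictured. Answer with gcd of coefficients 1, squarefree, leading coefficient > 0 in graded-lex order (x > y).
x^2 + 2*y^2 - y - 1

First, deg p = 2. A generic line meets the curve in up to 2 points.
Next, symmetries: the x ↦ −x reflection is a symmetry, so x appears only in even powers.
Then, against the integer gridlines: it crosses the y-axis at the gridline y = 1; among the integer gridlines, it crosses the x-axis at x ∈ {-1, 1}.
Finally, fitting integer coefficients to these (and the overall shape) gives p.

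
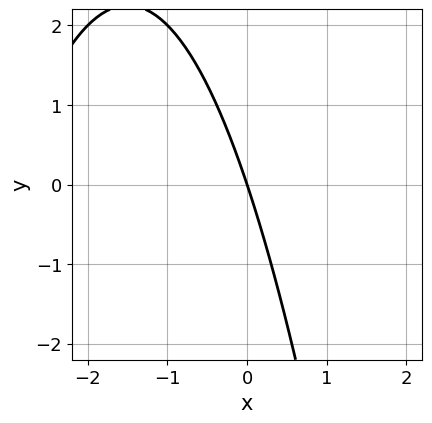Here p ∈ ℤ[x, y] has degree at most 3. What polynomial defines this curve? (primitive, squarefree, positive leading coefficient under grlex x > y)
First, degree: the shape is more complex than any degree-1 curve, so deg p = 2.
Next, against the integer gridlines: it meets the y-axis at y = 0 (among the integer gridlines); it crosses the x-axis at the gridline x = 0.
Finally, assembling these constraints gives the stated polynomial.

x^2 + 3*x + y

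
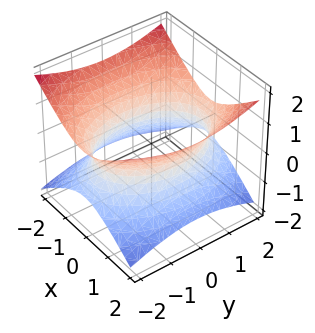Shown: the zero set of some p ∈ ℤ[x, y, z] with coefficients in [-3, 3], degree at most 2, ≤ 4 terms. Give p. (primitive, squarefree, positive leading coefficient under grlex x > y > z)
2*x^2 + y^2 - 3*z^2 - 3

Degree: one connected sheet with a waist; a quadric, so deg p = 2.
Symmetries: the z ↦ −z reflection is a symmetry, so z appears only in even powers; mirror symmetry x ↦ −x ⇒ only even powers of x; it's symmetric under y → −y, forcing even powers of y.
Checking where it meets the axes: no z-intercept at any integer in the box.
Together with the visible shape, these determine p as stated.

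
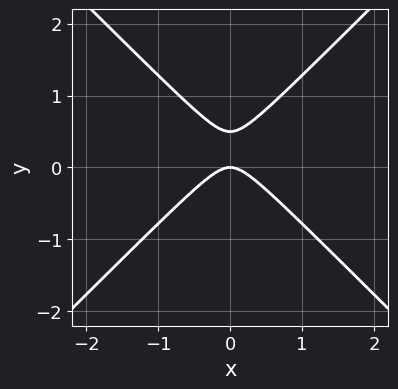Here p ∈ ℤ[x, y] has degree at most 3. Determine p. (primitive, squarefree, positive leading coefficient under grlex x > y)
1. The degree is 2 — a generic line meets the curve in up to 2 points.
2. Symmetries: the x ↦ −x reflection is a symmetry, so x appears only in even powers.
3. From the visible intercepts: it crosses the y-axis at the gridline y = 0; one x-axis crossing is at x = 0.
4. The integer polynomial consistent with all of this is the stated p.

2*x^2 - 2*y^2 + y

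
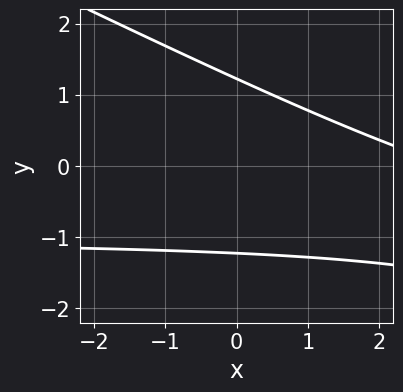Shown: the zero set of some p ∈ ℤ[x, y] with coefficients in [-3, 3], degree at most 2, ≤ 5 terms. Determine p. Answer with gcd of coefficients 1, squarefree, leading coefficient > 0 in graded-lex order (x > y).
(a) Degree: a generic line meets the curve in up to 2 points, so deg p = 2.
(b) Against the integer gridlines: the curve avoids every integer x-axis point in the box.
(c) Solving for integer coefficients yields p as stated.

x*y + 2*y^2 + x - 3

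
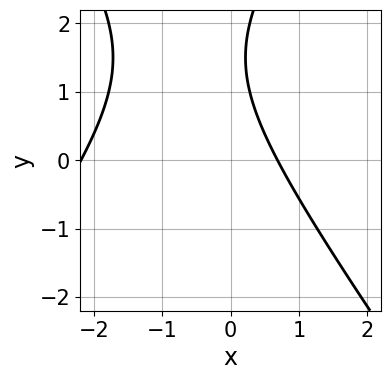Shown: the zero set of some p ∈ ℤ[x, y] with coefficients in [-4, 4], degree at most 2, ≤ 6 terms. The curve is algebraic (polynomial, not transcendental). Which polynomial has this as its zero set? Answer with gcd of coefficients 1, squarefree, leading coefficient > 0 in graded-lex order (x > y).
2*x^2 - y^2 + 3*x + 3*y - 3

(a) The degree is 2 — the shape is more complex than any degree-1 curve.
(b) Observable constraints: the curve avoids every integer y-axis point in the box.
(c) Fitting integer coefficients to these (and the overall shape) gives p.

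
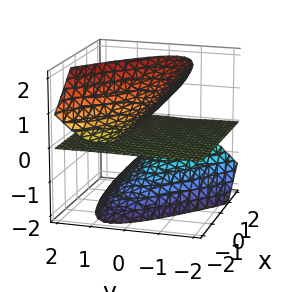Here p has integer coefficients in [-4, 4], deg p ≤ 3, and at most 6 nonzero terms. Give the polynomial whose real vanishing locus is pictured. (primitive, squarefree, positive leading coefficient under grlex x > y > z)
2*x*y*z + 2*x*z^2 + 3*y^2*z - 2*z^3 + 3*z

I count 3 distinct pieces. Treating them together as one polynomial.
Degree: no degree-2 surface has this shape, so deg p = 3.
From the visible intercepts: every point of the x-axis in the box is on the surface; the visible y-axis segment lies entirely on the surface; it meets the z-axis at z = 0 (among the integer gridlines).
Solving for integer coefficients yields p as stated.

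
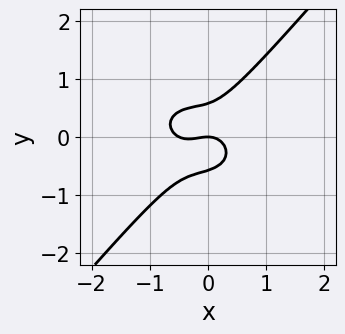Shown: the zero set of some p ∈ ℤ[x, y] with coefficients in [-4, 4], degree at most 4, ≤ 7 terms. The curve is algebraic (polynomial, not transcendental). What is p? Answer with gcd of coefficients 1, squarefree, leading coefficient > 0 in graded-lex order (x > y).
First, deg p = 3.
Next, observable constraints: one y-axis crossing is at y = 0; it meets the x-axis at x = 0 (among the integer gridlines).
Finally, solving for integer coefficients yields p as stated.

2*x^3 + 2*x*y^2 - 3*y^3 + x^2 + y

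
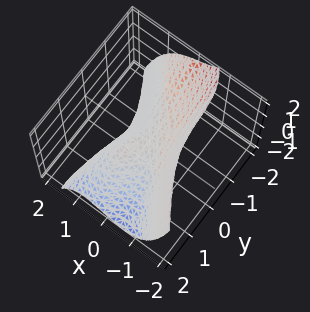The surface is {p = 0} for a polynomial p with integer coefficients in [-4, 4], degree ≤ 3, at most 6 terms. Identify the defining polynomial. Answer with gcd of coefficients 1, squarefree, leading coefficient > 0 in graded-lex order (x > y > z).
3*x^3 + y^3 + y^2*z - 2*x*y + 2*z

Degree: a generic line meets the surface in up to 3 points, so deg p = 3.
From the axis intercepts and sections: it meets the x-axis at x = 0 (among the integer gridlines); one y-axis crossing is at y = 0; one z-axis crossing is at z = 0.
Putting this together gives p.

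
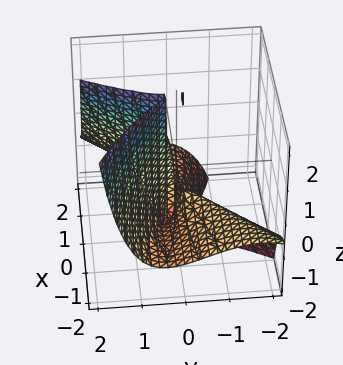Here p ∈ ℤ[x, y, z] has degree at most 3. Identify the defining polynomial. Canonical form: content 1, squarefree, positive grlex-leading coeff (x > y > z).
3*x^2*z + 2*x*y^2 + 2*x*y*z - 2*y^3 + 3*x^2

1. The degree is 3 — no degree-2 surface has this shape.
2. Checking where it meets the axes: the visible z-axis segment lies entirely on the surface; it crosses the x-axis at the gridline x = 0; it crosses the y-axis at the gridline y = 0.
3. Together with the visible shape, these determine p as stated.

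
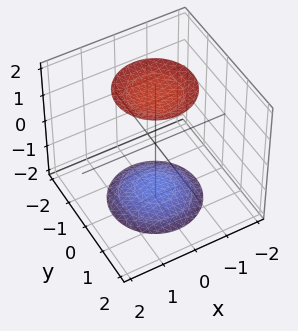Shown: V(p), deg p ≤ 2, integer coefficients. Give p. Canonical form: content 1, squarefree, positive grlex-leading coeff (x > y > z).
First, there are 2 components. Treating them together as one polynomial.
Then, the degree is 2 — the shape is more complex than any degree-1 surface.
Next, by symmetry, the surface is invariant under rotation about z: p = q(x² + y², z).
Then, from the axis intercepts and sections: it misses every integer gridline on the x-axis; no y-intercept at any integer in the box; a circular section at z = -2 has radius exactly 1.
Finally, assembling these constraints gives the stated polynomial.

x^2 + y^2 - z^2 + 3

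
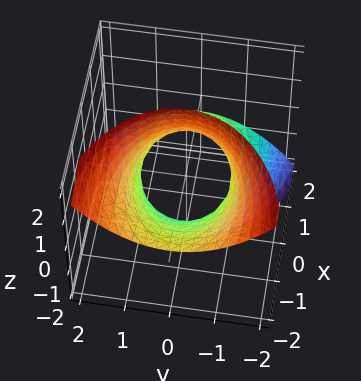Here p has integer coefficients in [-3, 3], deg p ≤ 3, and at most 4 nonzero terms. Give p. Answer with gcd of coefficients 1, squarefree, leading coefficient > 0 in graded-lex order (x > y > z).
x^2 + 3*x*z + 2*y^2 - 2

(a) Degree: the shape is more complex than any degree-1 surface, so deg p = 2.
(b) Checking where it meets the axes: no z-intercept at any integer in the box; among the integer gridlines, it crosses the y-axis at y ∈ {-1, 1}.
(c) Solving for integer coefficients yields p as stated.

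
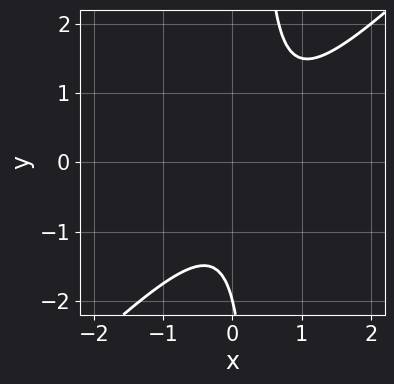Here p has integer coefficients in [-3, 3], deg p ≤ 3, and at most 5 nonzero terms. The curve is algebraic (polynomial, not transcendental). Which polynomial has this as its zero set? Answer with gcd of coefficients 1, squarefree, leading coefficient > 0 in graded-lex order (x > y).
3*x^2 - 3*x*y - 2*x + y + 2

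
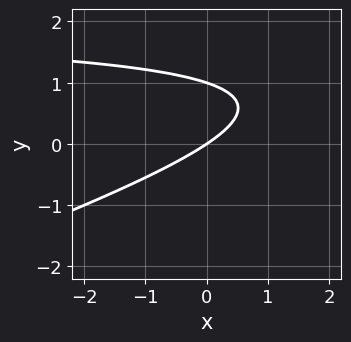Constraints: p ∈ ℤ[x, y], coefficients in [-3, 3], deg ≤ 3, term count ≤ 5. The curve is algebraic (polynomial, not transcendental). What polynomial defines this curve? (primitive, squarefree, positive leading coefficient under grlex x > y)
x*y - 3*y^2 - 2*x + 3*y

First, degree: a generic line meets the curve in up to 2 points, so deg p = 2.
Next, reading off the gridlines: among the integer gridlines, it crosses the y-axis at y ∈ {0, 1}; one x-axis crossing is at x = 0.
Finally, solving for integer coefficients yields p as stated.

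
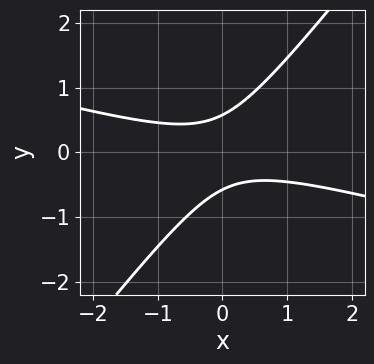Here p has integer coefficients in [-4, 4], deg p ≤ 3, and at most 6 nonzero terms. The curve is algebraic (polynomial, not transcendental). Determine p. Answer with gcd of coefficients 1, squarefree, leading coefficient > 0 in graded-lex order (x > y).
x^2 + 3*x*y - 3*y^2 + 1

First, the degree is 2 — no degree-1 curve has this shape.
Next, from the axis intercepts and sections: the curve avoids every integer x-axis point in the box.
Finally, together with the visible shape, these determine p as stated.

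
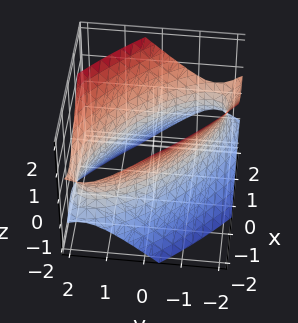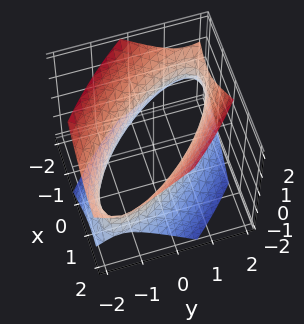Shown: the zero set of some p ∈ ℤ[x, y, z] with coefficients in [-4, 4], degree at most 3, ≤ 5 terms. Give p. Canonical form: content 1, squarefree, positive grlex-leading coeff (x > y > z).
(a) Degree: no degree-1 surface has this shape, so deg p = 2.
(b) Against the integer gridlines: it misses every integer gridline on the z-axis.
(c) Fitting integer coefficients to these (and the overall shape) gives p.

2*x^2 + 3*x*y + 2*y^2 - 2*z^2 - 3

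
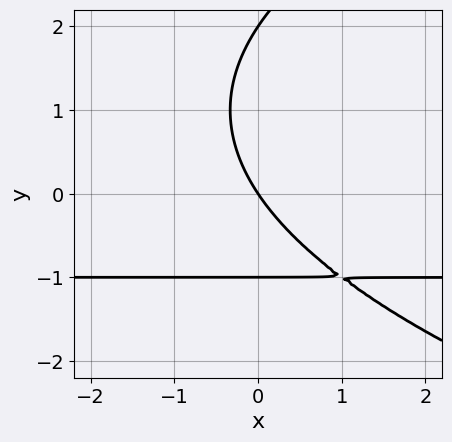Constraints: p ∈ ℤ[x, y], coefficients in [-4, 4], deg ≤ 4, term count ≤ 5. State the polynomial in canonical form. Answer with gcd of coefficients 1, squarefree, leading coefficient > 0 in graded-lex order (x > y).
y^3 - 3*x*y - y^2 - 3*x - 2*y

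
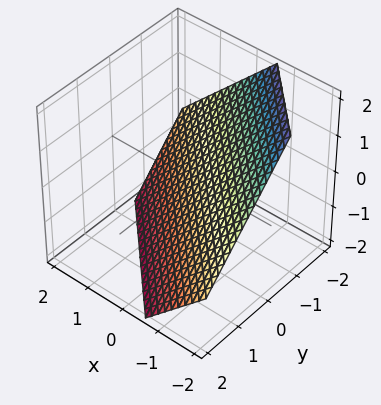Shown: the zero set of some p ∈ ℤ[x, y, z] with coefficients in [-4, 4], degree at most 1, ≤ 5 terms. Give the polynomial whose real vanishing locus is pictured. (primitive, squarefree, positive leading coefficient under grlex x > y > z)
First, degree: the surface is flat (a plane), so deg p = 1.
Finally, putting this together gives p.

3*x + 3*y + 3*z + 2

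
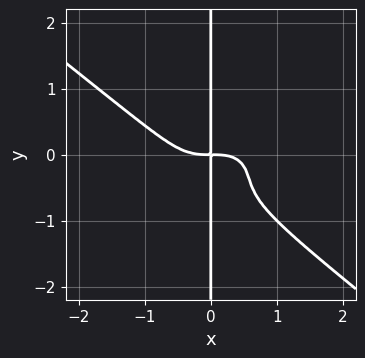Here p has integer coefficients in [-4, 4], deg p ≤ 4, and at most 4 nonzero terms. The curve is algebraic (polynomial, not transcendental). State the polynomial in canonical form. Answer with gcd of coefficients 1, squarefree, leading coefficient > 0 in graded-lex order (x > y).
x^4 + 2*x*y^3 + 2*x*y^2 + x*y

(a) The degree is 4 — no degree-3 curve has this shape.
(b) Against the integer gridlines: the visible y-axis segment lies entirely on the curve.
(c) The integer polynomial consistent with all of this is the stated p.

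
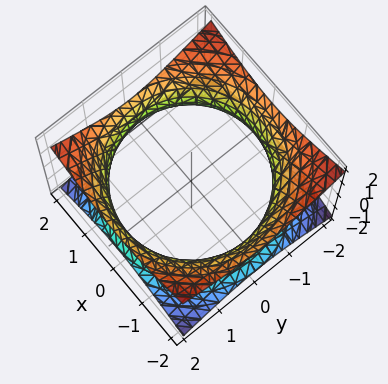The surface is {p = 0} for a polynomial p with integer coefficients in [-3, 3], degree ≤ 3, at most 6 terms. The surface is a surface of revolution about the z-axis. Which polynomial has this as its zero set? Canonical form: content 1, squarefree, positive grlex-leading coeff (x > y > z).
x^2 + y^2 - 2*z^2 - 3

1. deg p = 2. A generic line meets the surface in up to 2 points.
2. Symmetry: the z-axis is an axis of rotation, so x and y enter only as x² + y².
3. Against the integer gridlines: it misses every integer gridline on the z-axis; a circular section at z = 0 has radius between 1 and 2.
4. The integer polynomial consistent with all of this is the stated p.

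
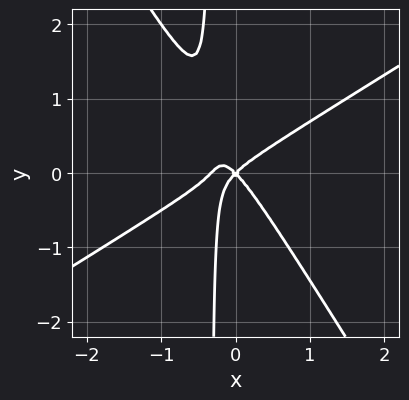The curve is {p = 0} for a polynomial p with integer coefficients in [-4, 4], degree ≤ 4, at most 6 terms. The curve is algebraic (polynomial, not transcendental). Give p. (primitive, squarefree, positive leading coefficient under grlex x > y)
3*x^3 - 3*x^2*y - 3*x*y^2 + x^2 - y^2

1. deg p = 3. A generic line meets the curve in up to 3 points.
2. Reading off the gridlines: it crosses the y-axis at the gridline y = 0; one x-axis crossing is at x = 0.
3. The integer polynomial consistent with all of this is the stated p.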